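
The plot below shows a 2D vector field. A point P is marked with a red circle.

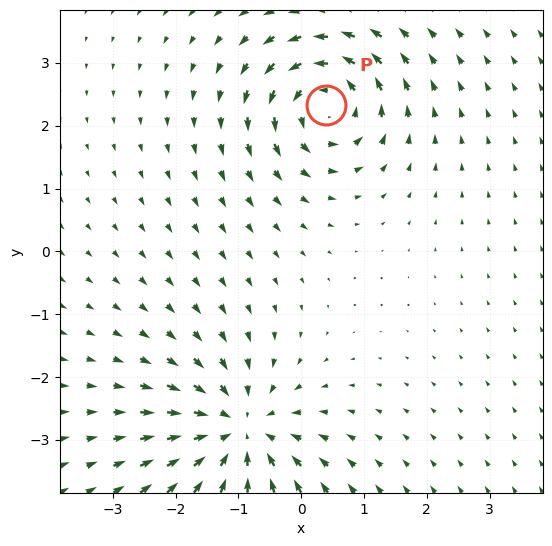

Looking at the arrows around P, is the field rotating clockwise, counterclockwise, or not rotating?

counterclockwise

Near P at (0.4, 2.3) the arrows circulate counterclockwise. The curl (z-component) there is about +5; positive curl means counterclockwise rotation.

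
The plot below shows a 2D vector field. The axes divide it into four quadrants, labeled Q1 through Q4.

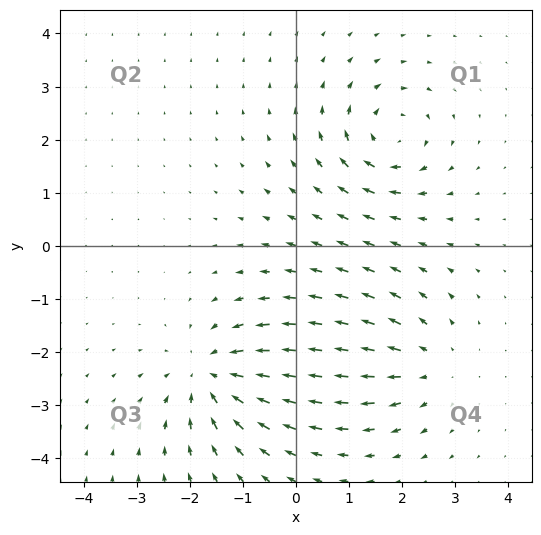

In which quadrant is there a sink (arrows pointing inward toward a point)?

Q3

The sink sits at approximately (-1.6, -2.5), which lies in quadrant Q3. The divergence there is about -5, negative as expected for a sink.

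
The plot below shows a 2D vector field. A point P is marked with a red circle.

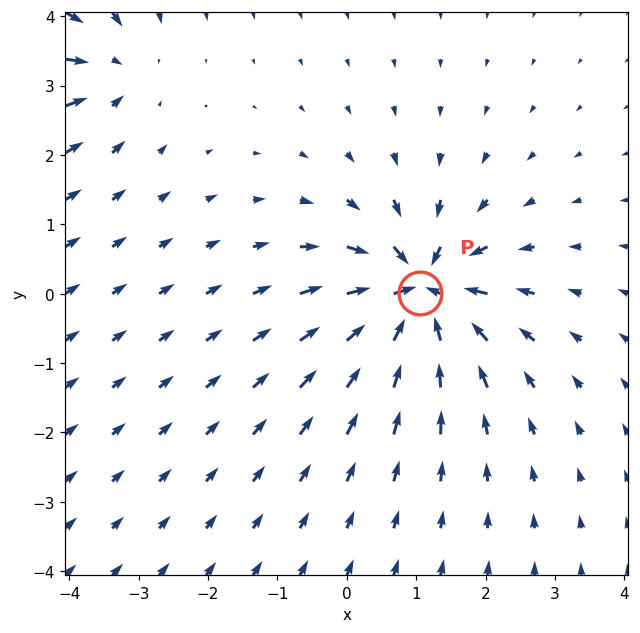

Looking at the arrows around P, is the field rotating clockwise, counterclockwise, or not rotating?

not rotating

Near P at (1.1, 0.0) the arrows show no circulation. The curl there is ≈0.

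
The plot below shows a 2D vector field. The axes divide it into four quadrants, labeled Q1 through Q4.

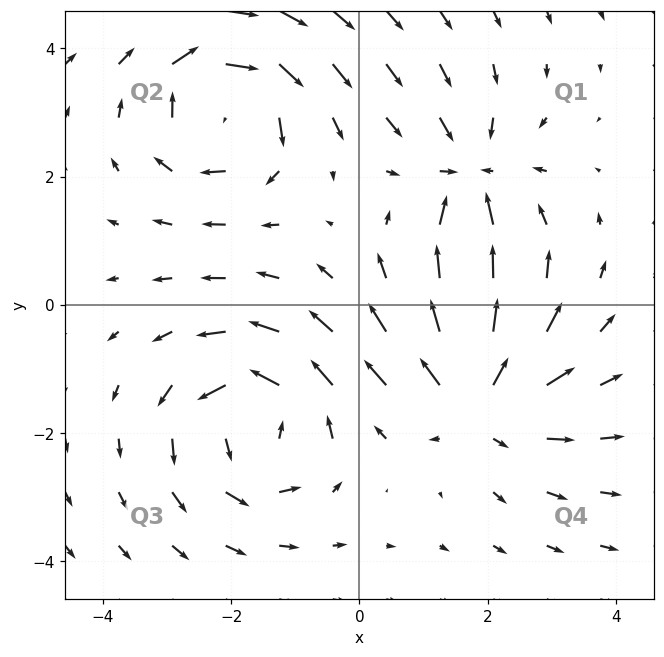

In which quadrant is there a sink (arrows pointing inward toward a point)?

The sink sits at approximately (1.7, 2.0), which lies in quadrant Q1. The divergence there is about -5, negative as expected for a sink.

Q1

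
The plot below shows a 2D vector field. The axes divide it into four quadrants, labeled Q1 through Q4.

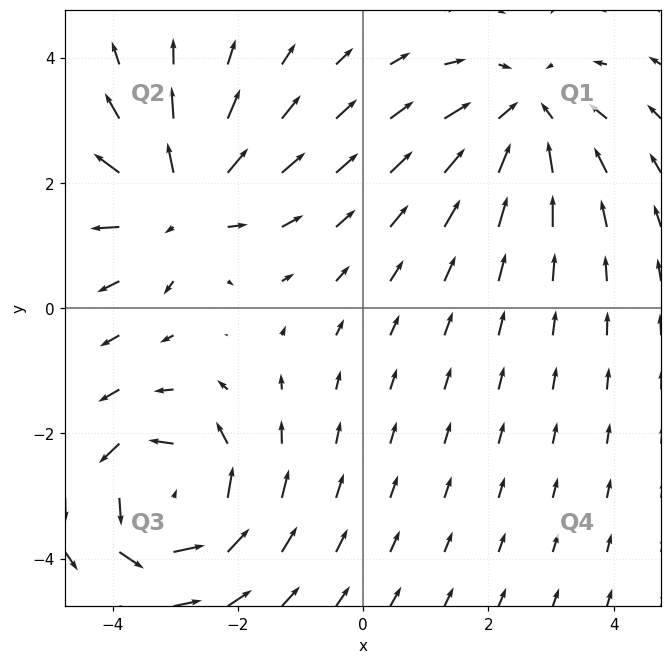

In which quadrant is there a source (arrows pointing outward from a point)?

Q2

The source sits at approximately (-2.9, 1.7), which lies in quadrant Q2. The divergence there is about +4, positive as expected for a source.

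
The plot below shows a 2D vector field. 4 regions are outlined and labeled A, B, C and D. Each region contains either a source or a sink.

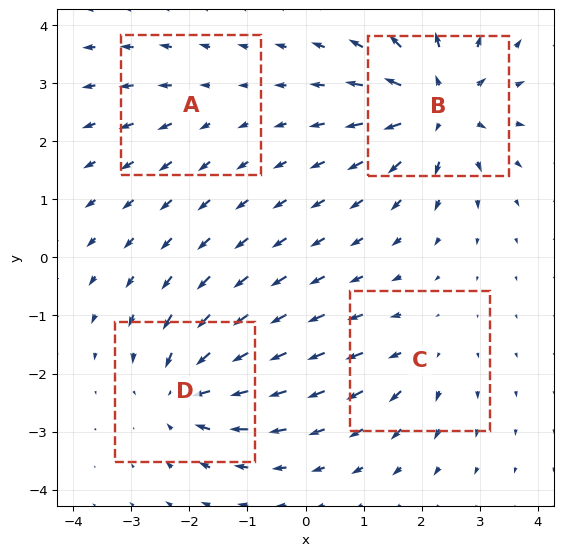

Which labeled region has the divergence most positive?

Divergence at each region's feature centre — A: about +2, B: about +7, C: about +3, D: about -6. Region B is most positive.

B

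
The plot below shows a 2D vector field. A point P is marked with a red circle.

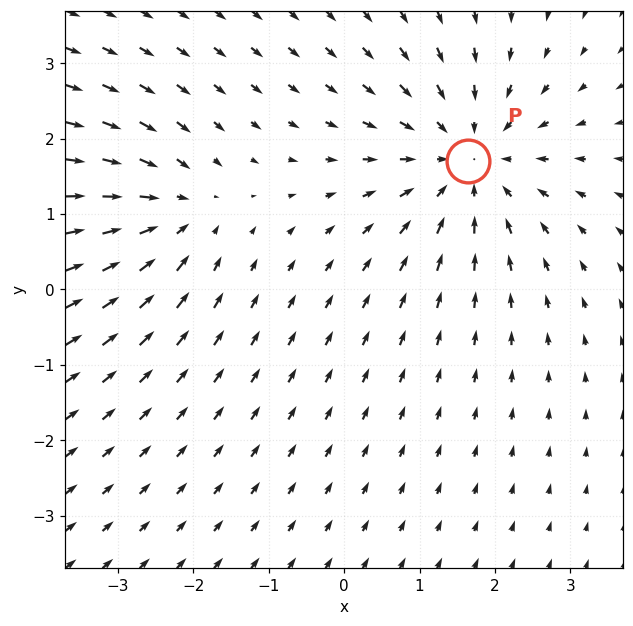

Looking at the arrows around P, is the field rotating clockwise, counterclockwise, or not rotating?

not rotating

Near P at (1.6, 1.7) the arrows show no circulation. The curl there is ≈0.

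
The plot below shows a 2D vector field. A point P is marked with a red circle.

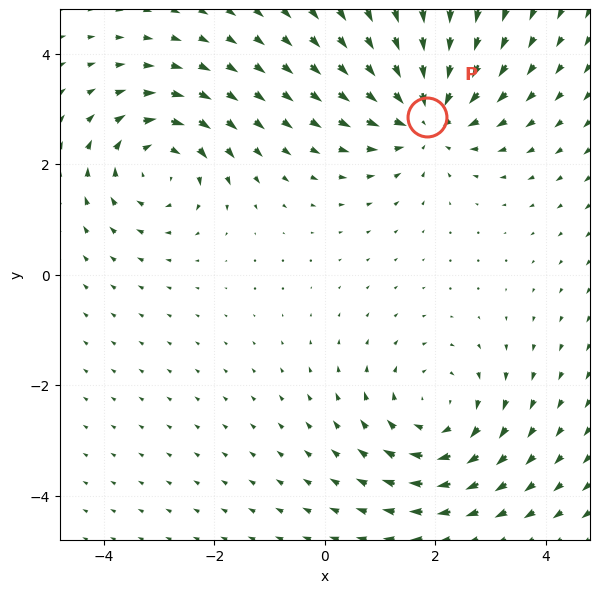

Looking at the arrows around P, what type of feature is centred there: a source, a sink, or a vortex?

At P (1.8, 2.9) the arrows converge inward. Divergence about -5, curl ≈0 — negative divergence with near-zero curl is a sink.

sink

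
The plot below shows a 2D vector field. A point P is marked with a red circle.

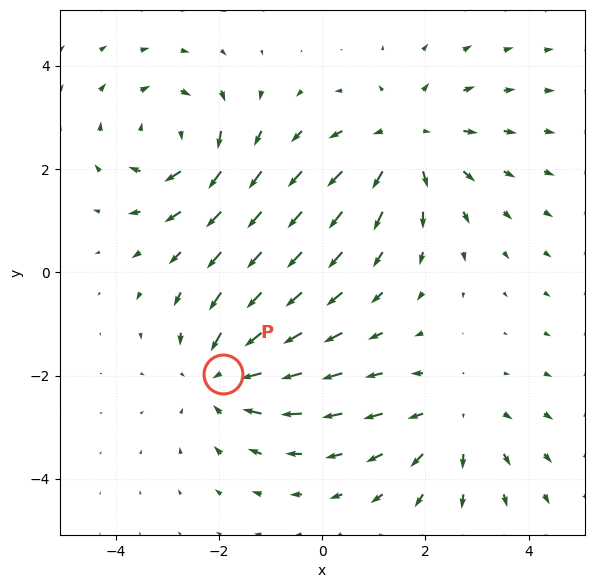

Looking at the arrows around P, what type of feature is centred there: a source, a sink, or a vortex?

sink

At P (-1.9, -2.0) the arrows converge inward. Divergence about -4, curl ≈0 — negative divergence with near-zero curl is a sink.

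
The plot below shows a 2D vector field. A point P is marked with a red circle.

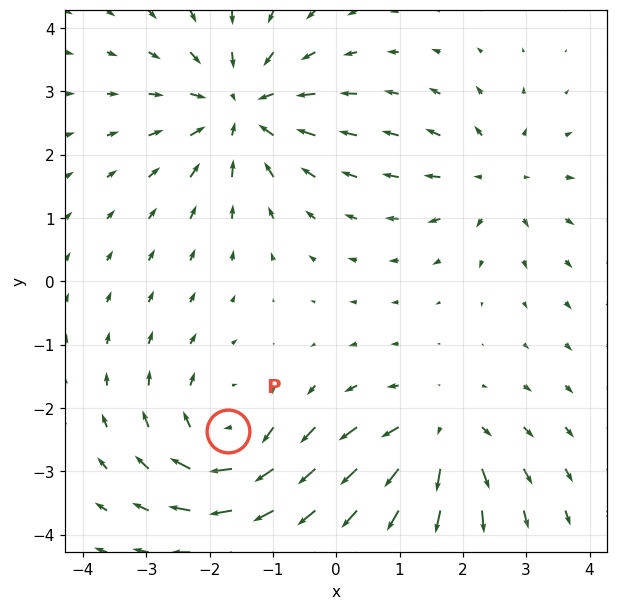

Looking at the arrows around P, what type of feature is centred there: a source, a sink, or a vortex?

At P (-1.7, -2.4) the arrows circulate clockwise. Divergence ≈0, curl about -5 — near-zero divergence with nonzero curl is a vortex.

vortex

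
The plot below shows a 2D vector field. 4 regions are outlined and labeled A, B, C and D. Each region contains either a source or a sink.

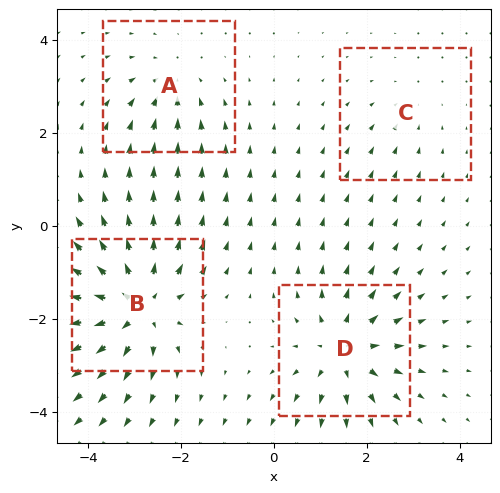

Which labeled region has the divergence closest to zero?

Divergence at each region's feature centre — A: about -4, B: about +8, C: about -2, D: about +6. Region C is closest to zero.

C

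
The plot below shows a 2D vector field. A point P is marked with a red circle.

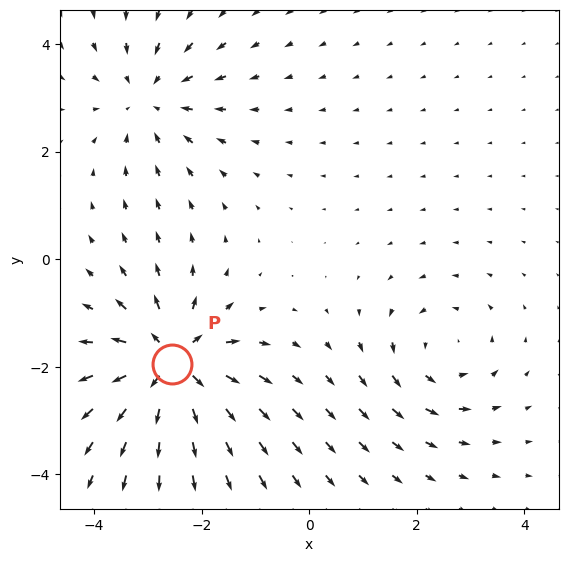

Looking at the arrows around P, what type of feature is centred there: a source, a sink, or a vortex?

At P (-2.5, -1.9) the arrows spread outward. Divergence about +5, curl ≈0 — positive divergence with near-zero curl is a source.

source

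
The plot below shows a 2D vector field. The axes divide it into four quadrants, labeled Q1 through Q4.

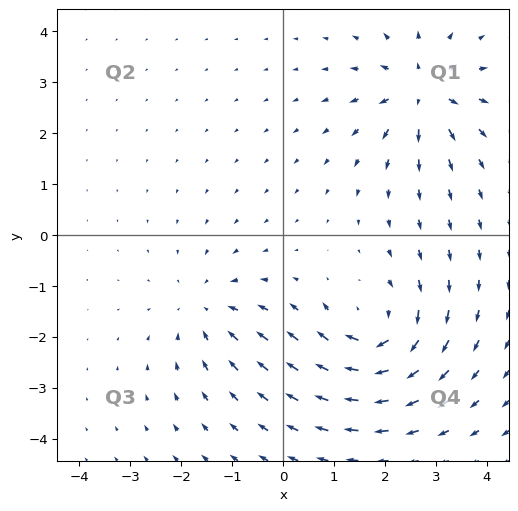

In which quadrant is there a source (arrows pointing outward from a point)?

The source sits at approximately (2.7, 2.8), which lies in quadrant Q1. The divergence there is about +6, positive as expected for a source.

Q1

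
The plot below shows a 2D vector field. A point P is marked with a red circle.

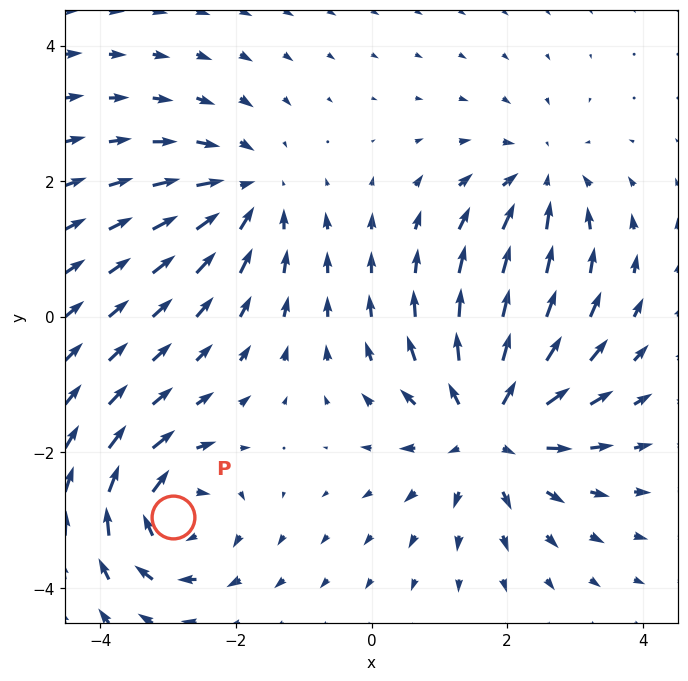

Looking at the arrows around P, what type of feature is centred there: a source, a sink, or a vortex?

vortex

At P (-2.9, -3.0) the arrows circulate clockwise. Divergence ≈0, curl about -5 — near-zero divergence with nonzero curl is a vortex.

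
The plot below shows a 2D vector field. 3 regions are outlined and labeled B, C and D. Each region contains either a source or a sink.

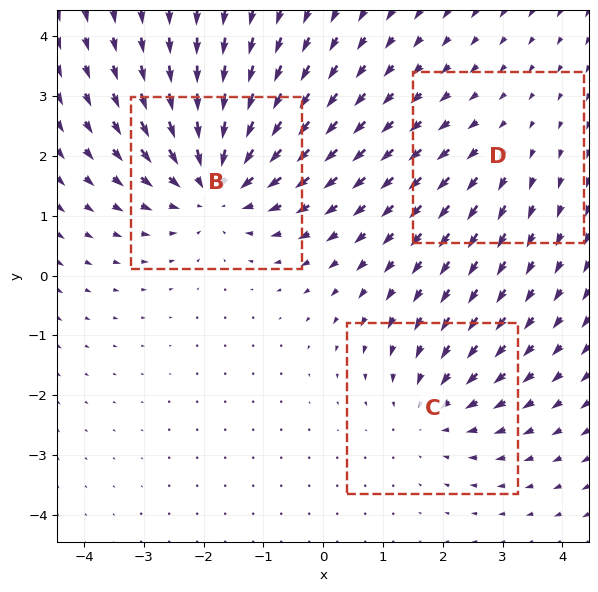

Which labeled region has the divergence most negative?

B

Divergence at each region's feature centre — B: about -4, C: about -3, D: about +2. Region B is most negative.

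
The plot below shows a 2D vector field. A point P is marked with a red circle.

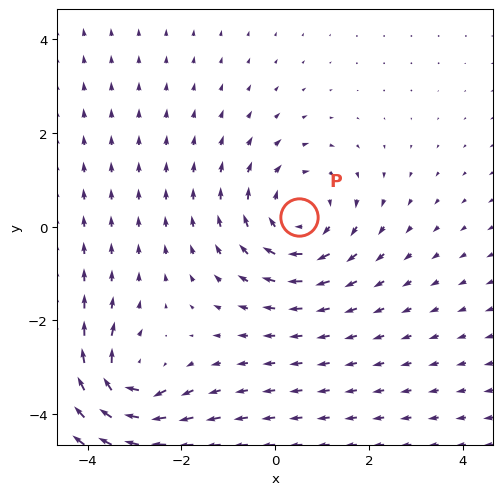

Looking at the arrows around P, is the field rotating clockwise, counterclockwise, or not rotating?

clockwise

Near P at (0.5, 0.2) the arrows circulate clockwise. The curl (z-component) there is about -3; negative curl means clockwise rotation.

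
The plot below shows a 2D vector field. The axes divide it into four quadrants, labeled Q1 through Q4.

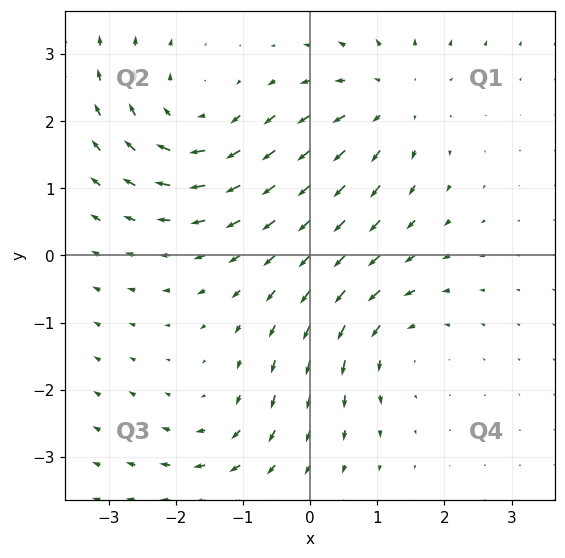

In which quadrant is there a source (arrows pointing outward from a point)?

Q1

The source sits at approximately (1.2, 2.3), which lies in quadrant Q1. The divergence there is about +4, positive as expected for a source.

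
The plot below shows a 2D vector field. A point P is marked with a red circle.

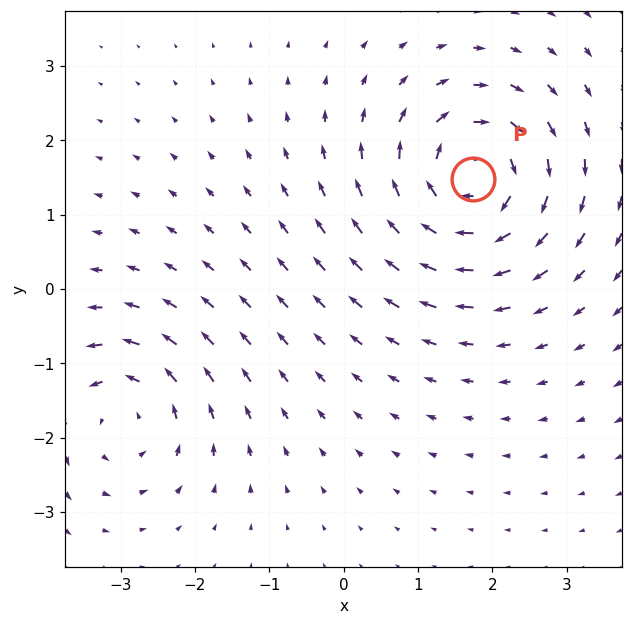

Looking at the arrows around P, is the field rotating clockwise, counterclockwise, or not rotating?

Near P at (1.7, 1.5) the arrows circulate clockwise. The curl (z-component) there is about -6; negative curl means clockwise rotation.

clockwise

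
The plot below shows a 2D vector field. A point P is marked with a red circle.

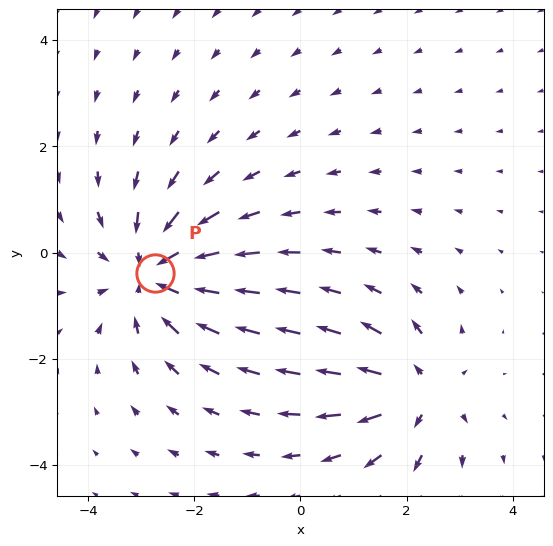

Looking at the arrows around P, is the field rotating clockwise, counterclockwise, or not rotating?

not rotating

Near P at (-2.7, -0.4) the arrows show no circulation. The curl there is ≈0.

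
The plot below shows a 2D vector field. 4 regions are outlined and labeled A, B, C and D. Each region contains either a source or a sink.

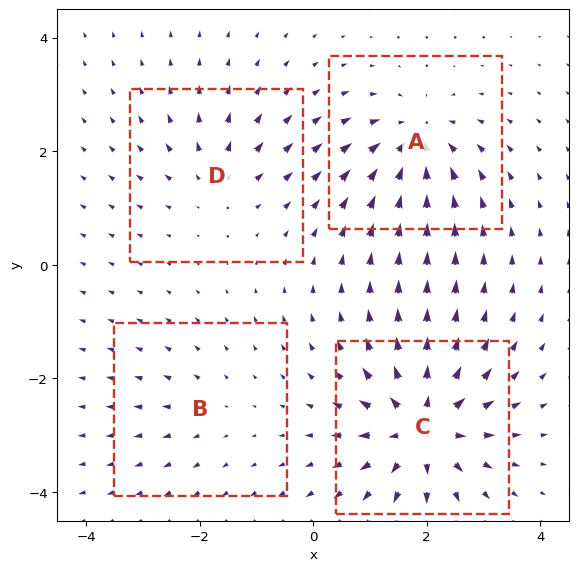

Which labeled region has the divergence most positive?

C

Divergence at each region's feature centre — A: about -6, B: about +2, C: about +8, D: about +4. Region C is most positive.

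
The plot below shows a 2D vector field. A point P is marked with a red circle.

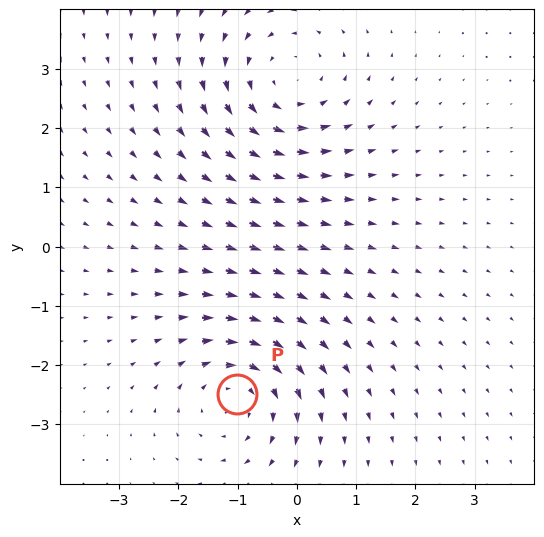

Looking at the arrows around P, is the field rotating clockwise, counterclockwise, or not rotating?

Near P at (-1.0, -2.5) the arrows circulate clockwise. The curl (z-component) there is about -4; negative curl means clockwise rotation.

clockwise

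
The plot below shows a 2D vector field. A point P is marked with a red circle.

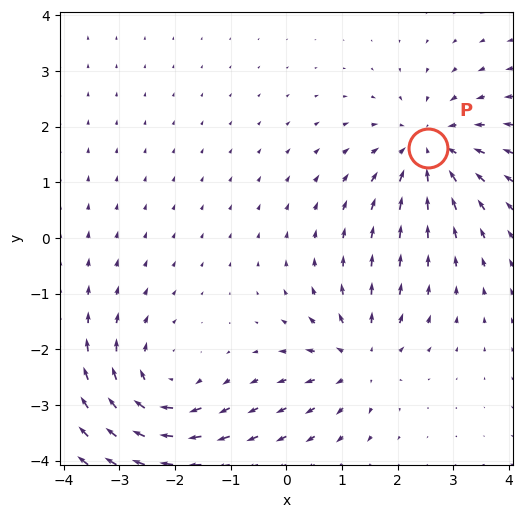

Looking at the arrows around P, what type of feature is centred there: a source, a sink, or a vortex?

At P (2.5, 1.6) the arrows converge inward. Divergence about -4, curl ≈0 — negative divergence with near-zero curl is a sink.

sink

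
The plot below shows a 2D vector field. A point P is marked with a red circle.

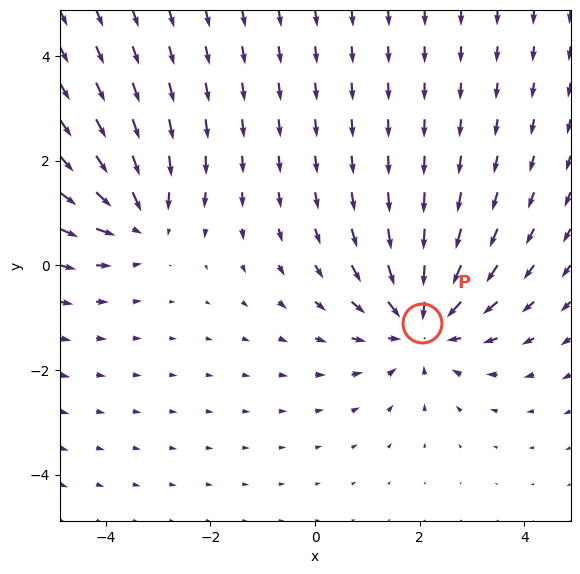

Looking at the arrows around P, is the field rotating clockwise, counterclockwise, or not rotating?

not rotating

Near P at (2.0, -1.1) the arrows show no circulation. The curl there is ≈0.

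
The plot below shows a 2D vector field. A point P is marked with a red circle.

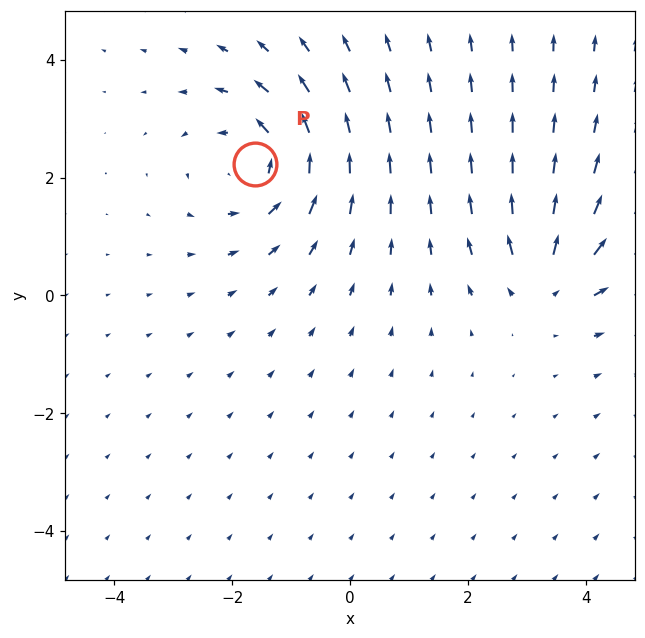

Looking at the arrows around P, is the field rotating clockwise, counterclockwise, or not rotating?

counterclockwise

Near P at (-1.6, 2.2) the arrows circulate counterclockwise. The curl (z-component) there is about +5; positive curl means counterclockwise rotation.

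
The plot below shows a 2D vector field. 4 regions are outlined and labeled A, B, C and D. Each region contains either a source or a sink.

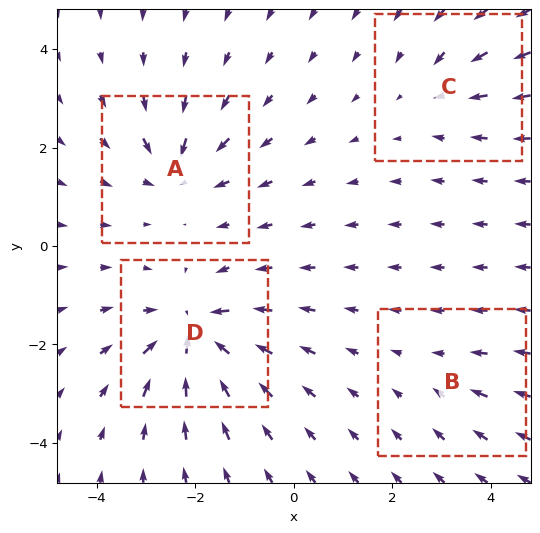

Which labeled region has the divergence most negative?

D

Divergence at each region's feature centre — A: about -5, B: about -2, C: about -3, D: about -7. Region D is most negative.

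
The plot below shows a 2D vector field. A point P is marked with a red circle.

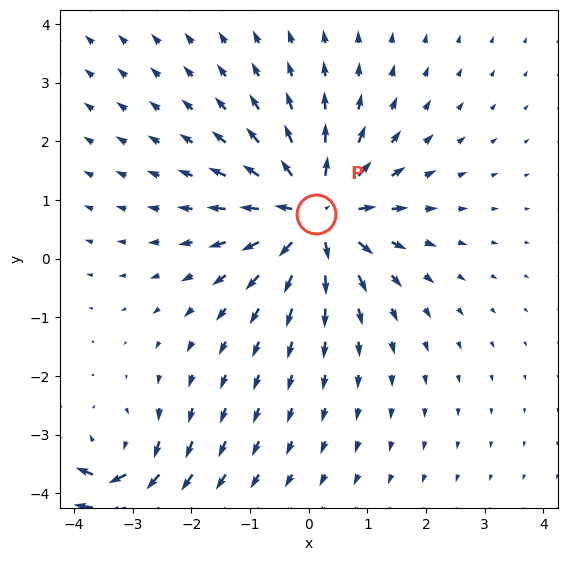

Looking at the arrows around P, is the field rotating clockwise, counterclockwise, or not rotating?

not rotating

Near P at (0.1, 0.8) the arrows show no circulation. The curl there is ≈0.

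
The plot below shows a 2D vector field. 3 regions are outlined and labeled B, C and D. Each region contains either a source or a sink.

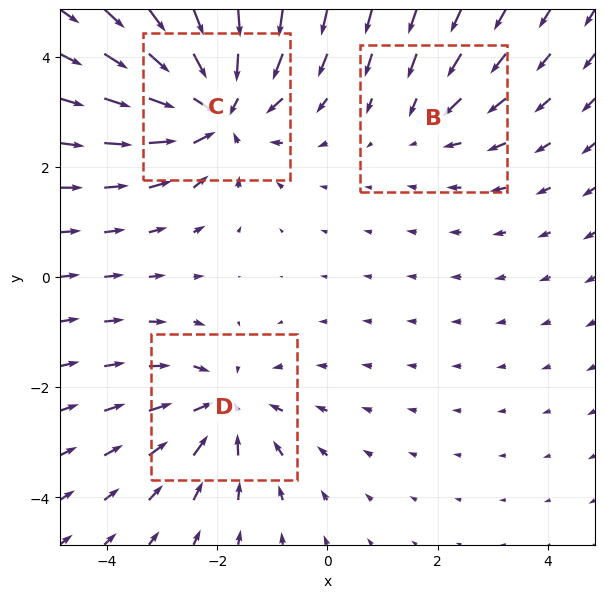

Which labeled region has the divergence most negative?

Divergence at each region's feature centre — B: about -2, C: about -5, D: about -3. Region C is most negative.

C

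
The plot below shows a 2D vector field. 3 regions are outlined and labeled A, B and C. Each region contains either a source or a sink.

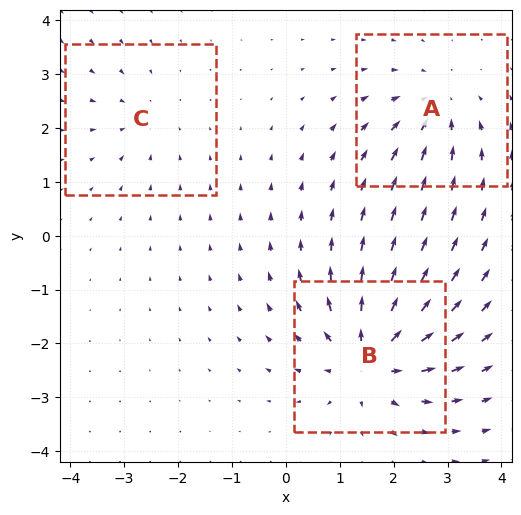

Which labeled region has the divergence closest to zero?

Divergence at each region's feature centre — A: about -3, B: about +5, C: about -2. Region C is closest to zero.

C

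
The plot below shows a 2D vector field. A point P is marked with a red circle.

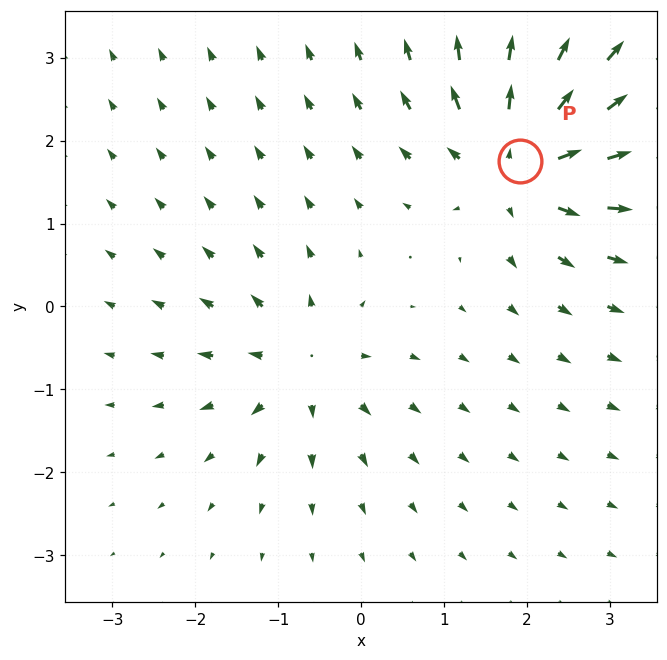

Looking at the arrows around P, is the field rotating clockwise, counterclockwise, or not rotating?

not rotating

Near P at (1.9, 1.8) the arrows show no circulation. The curl there is ≈0.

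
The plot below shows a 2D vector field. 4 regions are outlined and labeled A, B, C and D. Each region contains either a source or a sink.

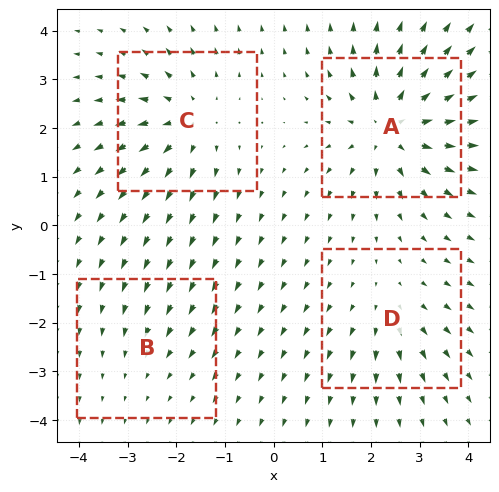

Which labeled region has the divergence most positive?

A

Divergence at each region's feature centre — A: about +7, B: about -2, C: about +5, D: about +3. Region A is most positive.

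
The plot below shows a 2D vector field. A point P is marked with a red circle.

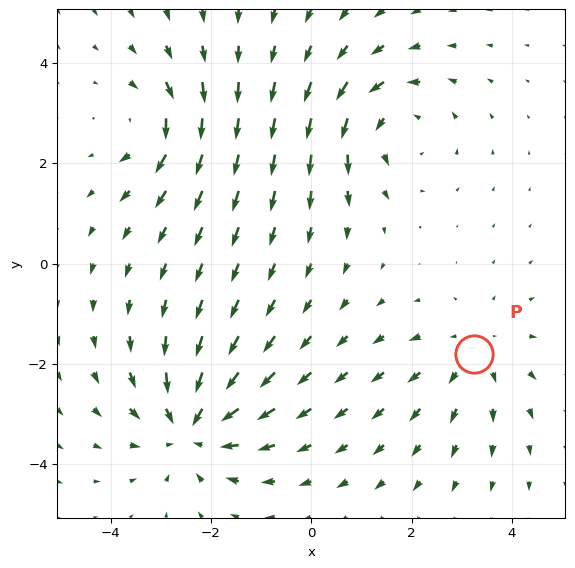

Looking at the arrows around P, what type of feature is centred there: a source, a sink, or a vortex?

At P (3.2, -1.8) the arrows spread outward. Divergence about +3, curl ≈0 — positive divergence with near-zero curl is a source.

source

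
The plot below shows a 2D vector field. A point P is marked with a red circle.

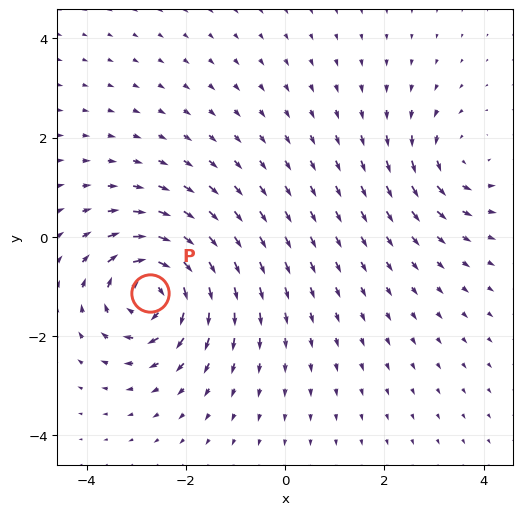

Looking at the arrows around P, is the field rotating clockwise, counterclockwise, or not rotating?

Near P at (-2.7, -1.1) the arrows circulate clockwise. The curl (z-component) there is about -6; negative curl means clockwise rotation.

clockwise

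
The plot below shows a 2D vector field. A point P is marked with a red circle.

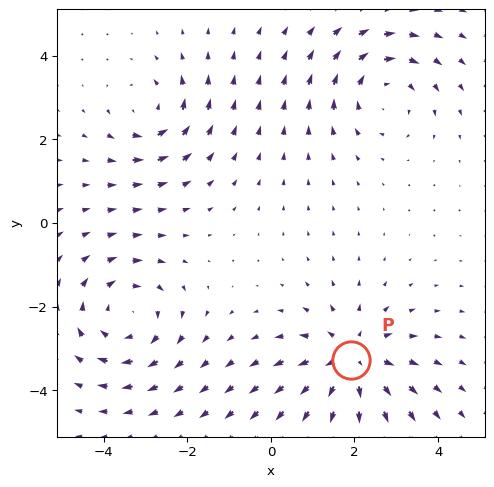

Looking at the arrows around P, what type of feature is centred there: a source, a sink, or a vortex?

source

At P (1.9, -3.3) the arrows spread outward. Divergence about +5, curl ≈0 — positive divergence with near-zero curl is a source.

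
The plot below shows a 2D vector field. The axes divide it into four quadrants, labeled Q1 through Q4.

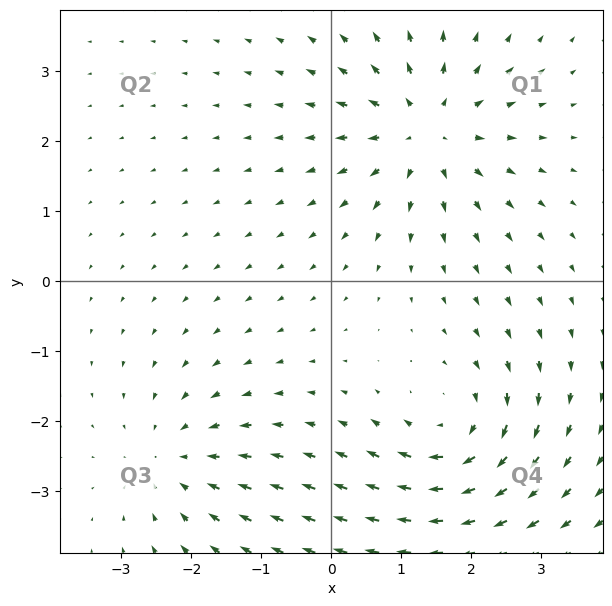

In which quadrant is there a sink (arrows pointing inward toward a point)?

The sink sits at approximately (-2.3, -2.6), which lies in quadrant Q3. The divergence there is about -3, negative as expected for a sink.

Q3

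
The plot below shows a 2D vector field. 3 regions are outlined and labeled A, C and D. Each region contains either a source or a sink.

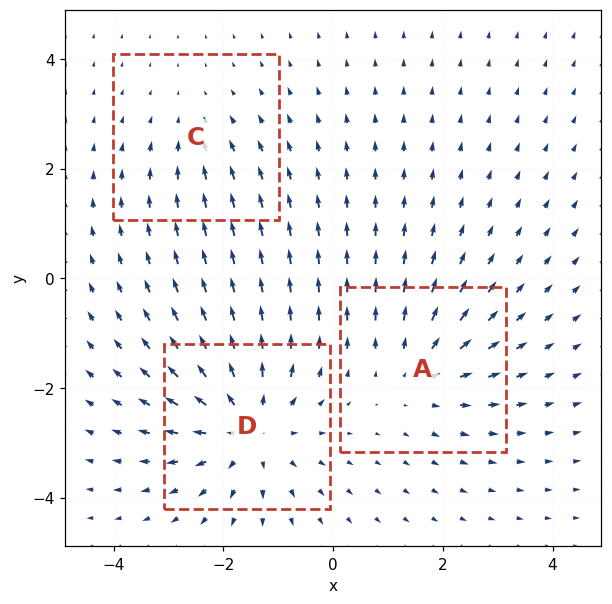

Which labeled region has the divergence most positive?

Divergence at each region's feature centre — A: about +3, C: about -2, D: about +4. Region D is most positive.

D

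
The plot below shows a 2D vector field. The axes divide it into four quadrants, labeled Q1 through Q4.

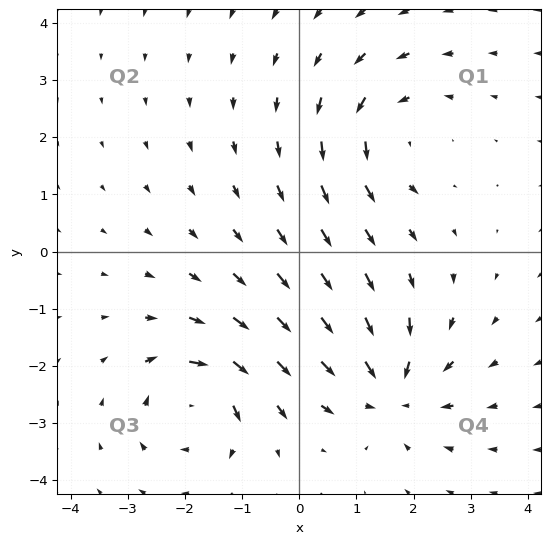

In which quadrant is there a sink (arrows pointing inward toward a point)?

The sink sits at approximately (1.6, -2.4), which lies in quadrant Q4. The divergence there is about -4, negative as expected for a sink.

Q4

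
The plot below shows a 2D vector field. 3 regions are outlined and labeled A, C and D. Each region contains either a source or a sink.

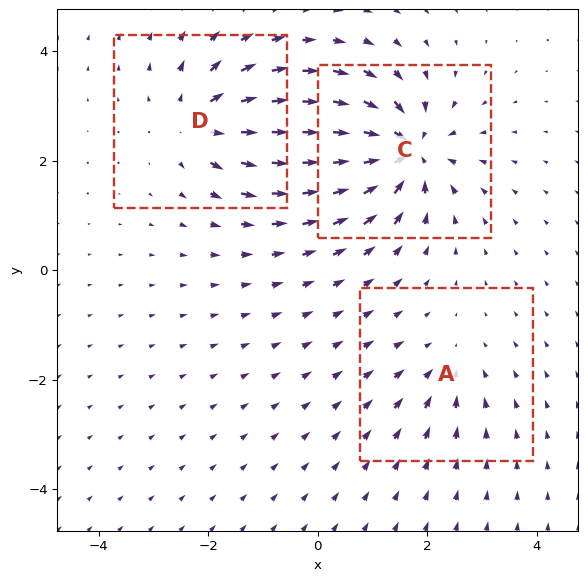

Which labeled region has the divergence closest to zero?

Divergence at each region's feature centre — A: about -2, C: about -6, D: about +4. Region A is closest to zero.

A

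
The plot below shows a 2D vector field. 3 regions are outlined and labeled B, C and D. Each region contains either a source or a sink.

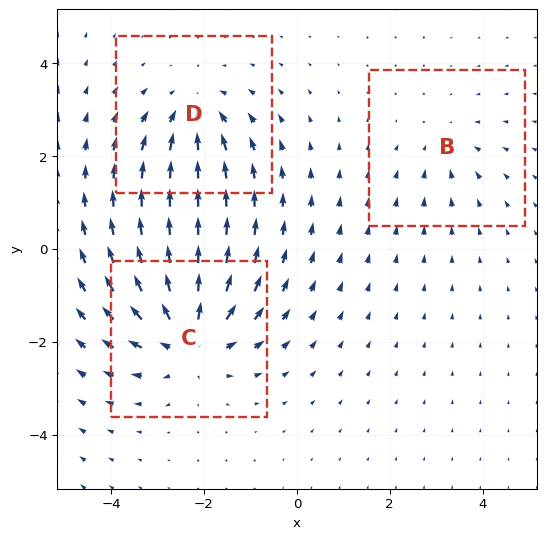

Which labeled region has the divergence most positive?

C

Divergence at each region's feature centre — B: about -2, C: about +5, D: about -3. Region C is most positive.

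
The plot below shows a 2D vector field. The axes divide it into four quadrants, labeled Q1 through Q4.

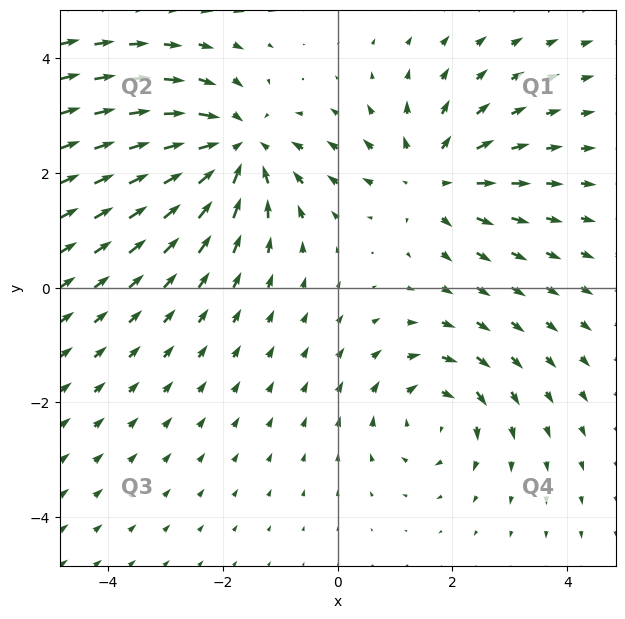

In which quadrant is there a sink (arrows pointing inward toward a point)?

The sink sits at approximately (-1.8, 2.4), which lies in quadrant Q2. The divergence there is about -4, negative as expected for a sink.

Q2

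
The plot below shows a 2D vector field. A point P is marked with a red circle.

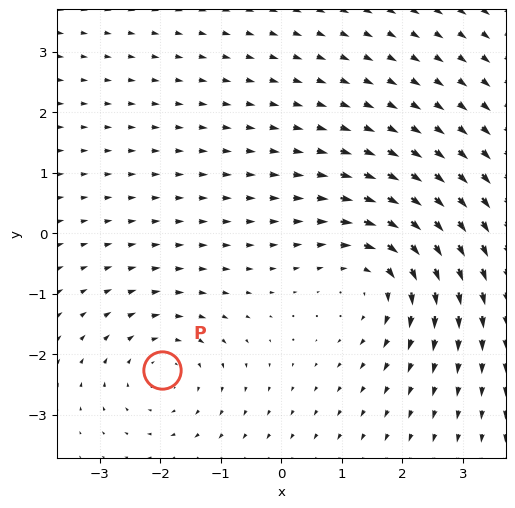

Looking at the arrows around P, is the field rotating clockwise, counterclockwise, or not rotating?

Near P at (-2.0, -2.3) the arrows circulate clockwise. The curl (z-component) there is about -3; negative curl means clockwise rotation.

clockwise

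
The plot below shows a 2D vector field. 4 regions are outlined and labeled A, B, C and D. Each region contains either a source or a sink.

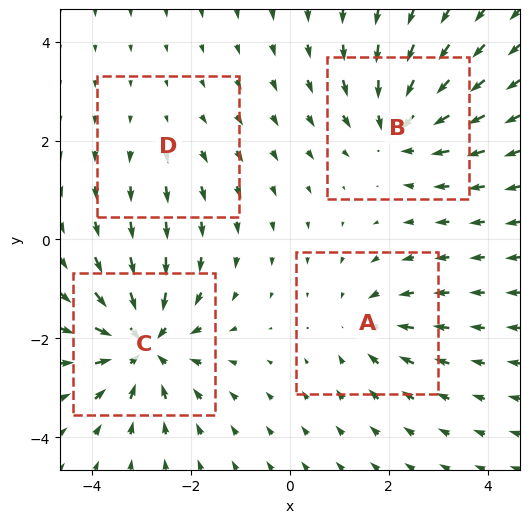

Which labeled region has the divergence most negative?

Divergence at each region's feature centre — A: about -4, B: about -5, C: about -7, D: about +2. Region C is most negative.

C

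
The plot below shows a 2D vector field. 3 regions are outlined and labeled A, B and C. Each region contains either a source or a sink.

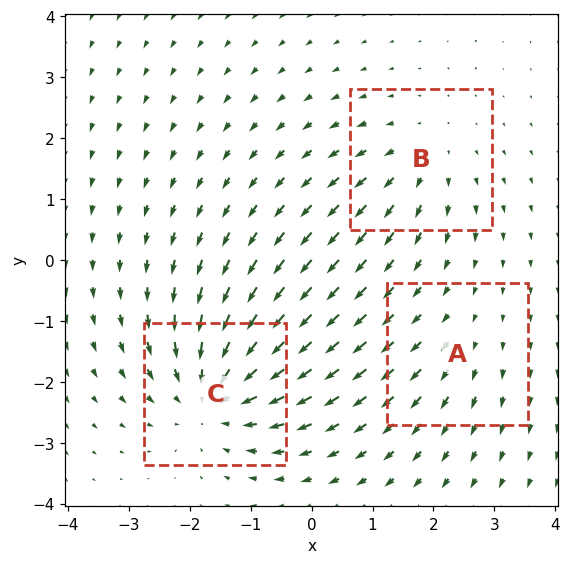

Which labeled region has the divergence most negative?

Divergence at each region's feature centre — A: about +2, B: about +3, C: about -5. Region C is most negative.

C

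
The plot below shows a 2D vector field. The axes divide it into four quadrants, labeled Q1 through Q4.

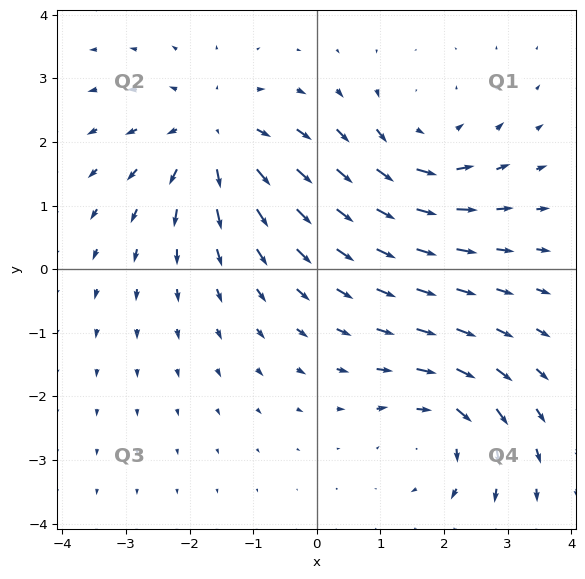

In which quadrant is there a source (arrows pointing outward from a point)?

Q2

The source sits at approximately (-1.6, 2.1), which lies in quadrant Q2. The divergence there is about +4, positive as expected for a source.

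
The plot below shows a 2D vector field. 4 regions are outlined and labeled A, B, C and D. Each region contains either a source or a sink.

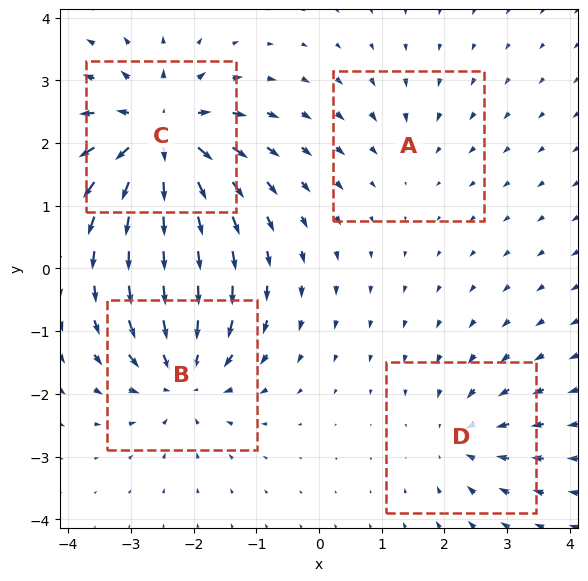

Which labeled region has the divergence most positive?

Divergence at each region's feature centre — A: about -2, B: about -6, C: about +8, D: about -4. Region C is most positive.

C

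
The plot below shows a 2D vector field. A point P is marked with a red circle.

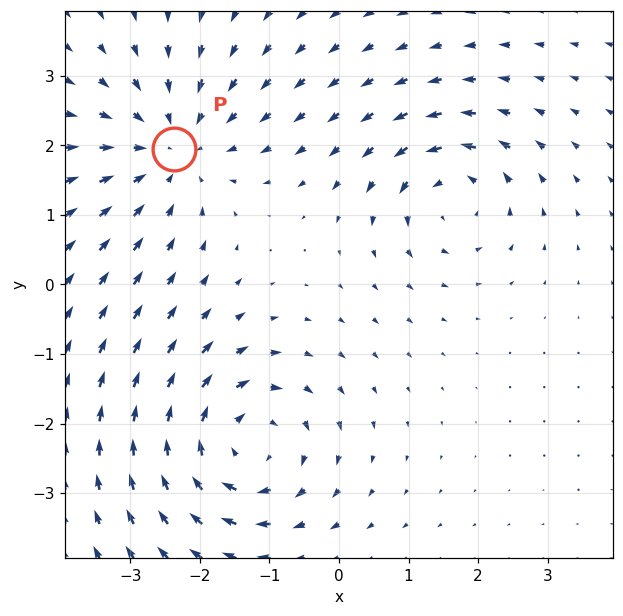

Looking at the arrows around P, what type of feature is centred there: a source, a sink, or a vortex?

At P (-2.4, 2.0) the arrows converge inward. Divergence about -4, curl ≈0 — negative divergence with near-zero curl is a sink.

sink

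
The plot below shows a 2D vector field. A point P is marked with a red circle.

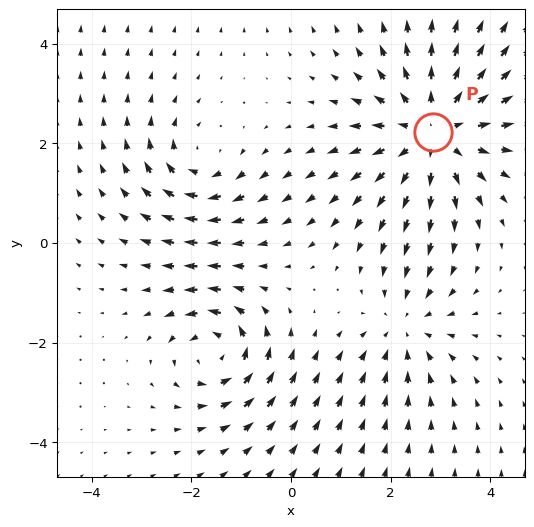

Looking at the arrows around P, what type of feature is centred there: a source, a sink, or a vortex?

source

At P (2.9, 2.2) the arrows spread outward. Divergence about +4, curl ≈0 — positive divergence with near-zero curl is a source.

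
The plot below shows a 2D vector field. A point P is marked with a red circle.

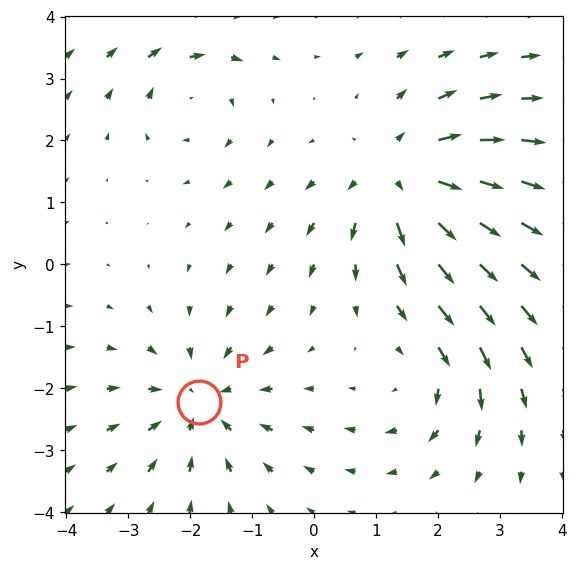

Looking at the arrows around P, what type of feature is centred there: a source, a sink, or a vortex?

At P (-1.8, -2.2) the arrows converge inward. Divergence about -4, curl ≈0 — negative divergence with near-zero curl is a sink.

sink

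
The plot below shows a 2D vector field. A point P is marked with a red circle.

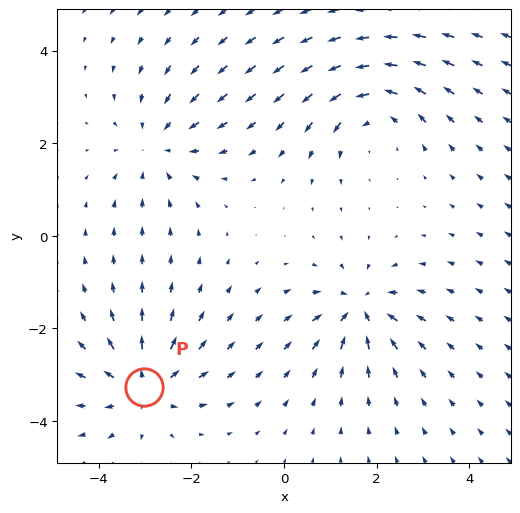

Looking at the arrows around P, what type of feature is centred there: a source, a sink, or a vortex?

At P (-3.0, -3.3) the arrows spread outward. Divergence about +4, curl ≈0 — positive divergence with near-zero curl is a source.

source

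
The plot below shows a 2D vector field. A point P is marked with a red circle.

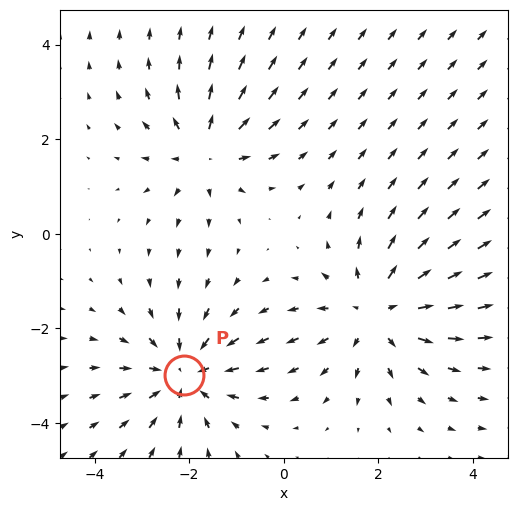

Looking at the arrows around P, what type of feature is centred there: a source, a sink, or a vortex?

sink

At P (-2.1, -3.0) the arrows converge inward. Divergence about -3, curl ≈0 — negative divergence with near-zero curl is a sink.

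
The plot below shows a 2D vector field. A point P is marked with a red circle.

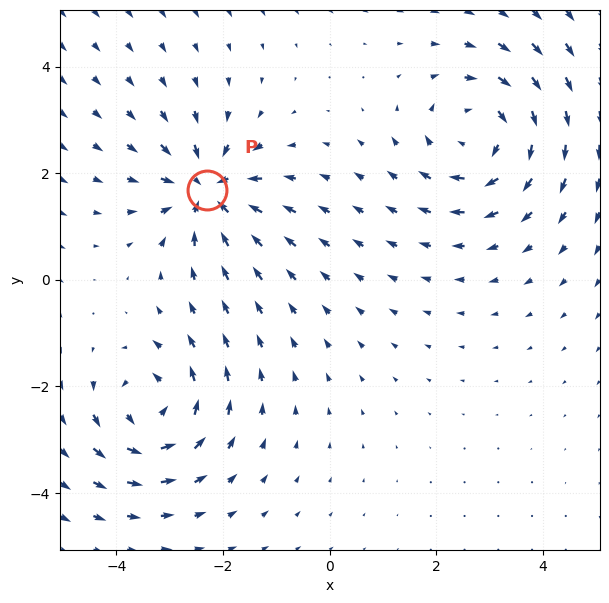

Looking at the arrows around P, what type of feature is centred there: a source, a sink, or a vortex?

sink

At P (-2.3, 1.7) the arrows converge inward. Divergence about -6, curl ≈0 — negative divergence with near-zero curl is a sink.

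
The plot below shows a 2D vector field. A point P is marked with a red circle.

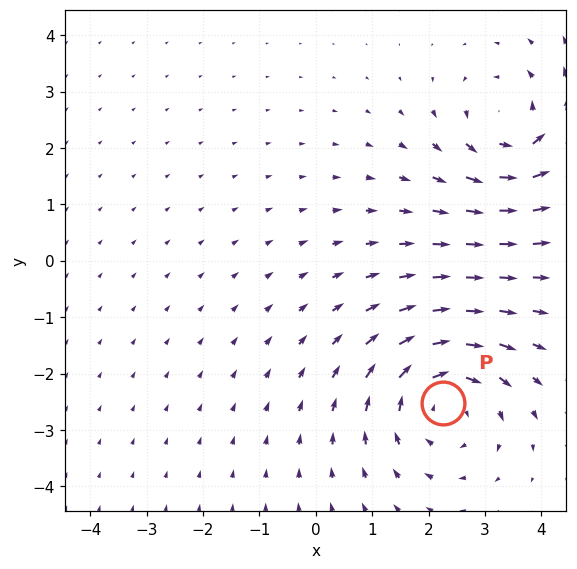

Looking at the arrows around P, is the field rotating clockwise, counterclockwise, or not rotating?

clockwise

Near P at (2.2, -2.5) the arrows circulate clockwise. The curl (z-component) there is about -3; negative curl means clockwise rotation.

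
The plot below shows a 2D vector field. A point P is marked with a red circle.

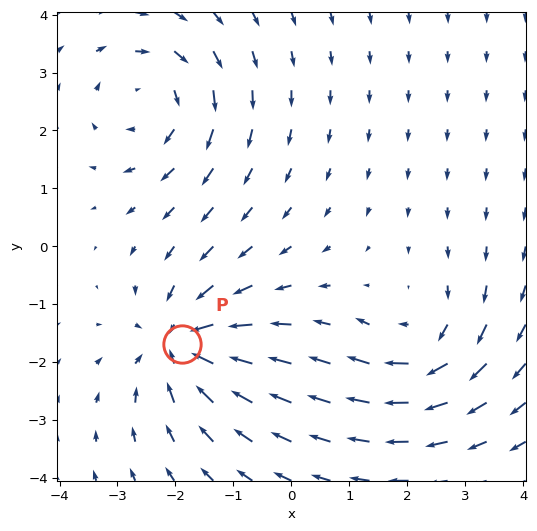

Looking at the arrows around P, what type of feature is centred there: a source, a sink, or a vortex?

sink

At P (-1.9, -1.7) the arrows converge inward. Divergence about -5, curl ≈0 — negative divergence with near-zero curl is a sink.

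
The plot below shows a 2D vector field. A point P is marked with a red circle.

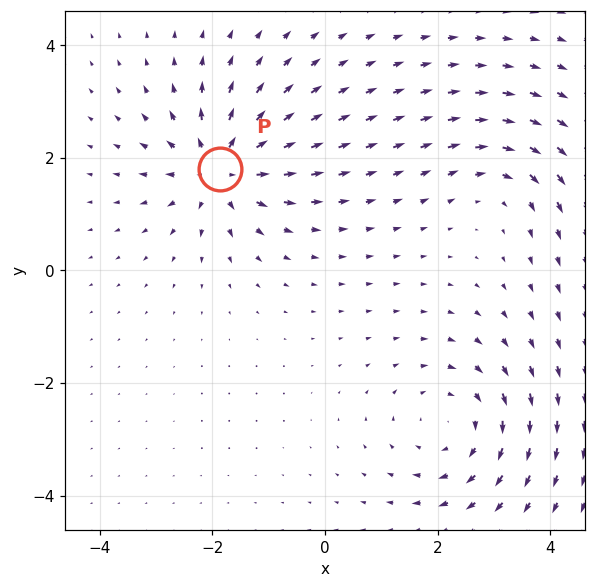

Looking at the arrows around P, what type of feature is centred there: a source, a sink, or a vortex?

At P (-1.9, 1.8) the arrows spread outward. Divergence about +5, curl ≈0 — positive divergence with near-zero curl is a source.

source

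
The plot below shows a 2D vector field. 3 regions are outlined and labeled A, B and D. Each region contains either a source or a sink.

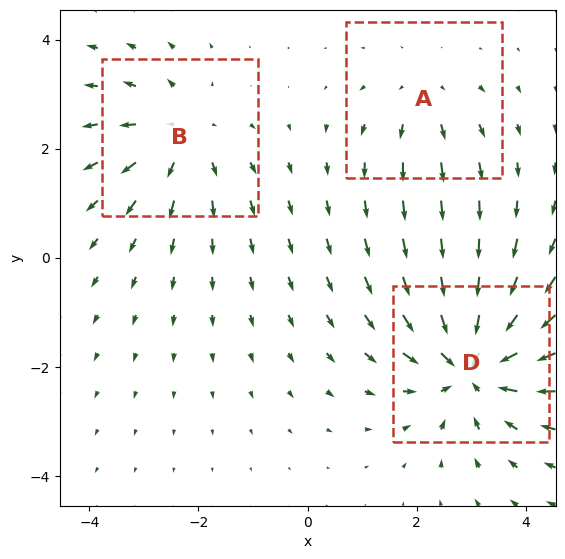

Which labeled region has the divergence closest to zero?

Divergence at each region's feature centre — A: about +2, B: about +3, D: about -5. Region A is closest to zero.

A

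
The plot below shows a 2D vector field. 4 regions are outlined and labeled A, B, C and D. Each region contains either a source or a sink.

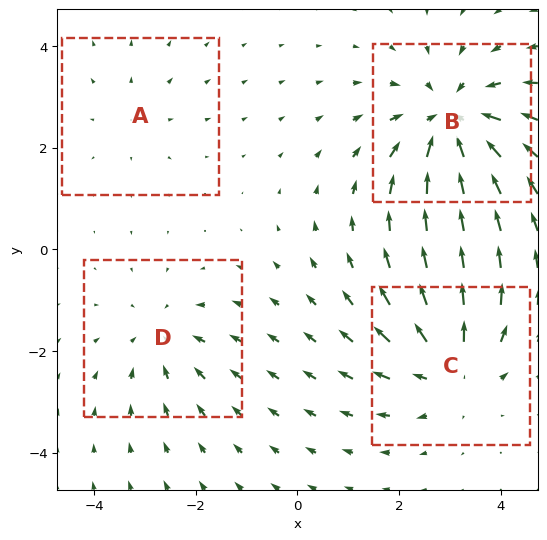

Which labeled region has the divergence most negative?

Divergence at each region's feature centre — A: about +2, B: about -6, C: about +4, D: about -3. Region B is most negative.

B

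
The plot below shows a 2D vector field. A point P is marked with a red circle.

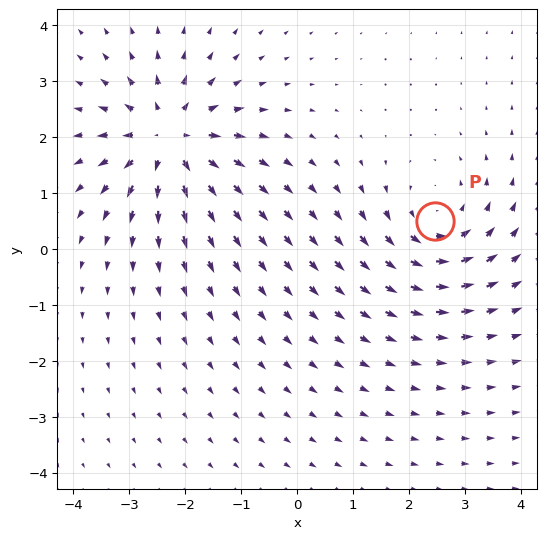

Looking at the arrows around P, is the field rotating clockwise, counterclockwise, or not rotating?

counterclockwise

Near P at (2.5, 0.5) the arrows circulate counterclockwise. The curl (z-component) there is about +4; positive curl means counterclockwise rotation.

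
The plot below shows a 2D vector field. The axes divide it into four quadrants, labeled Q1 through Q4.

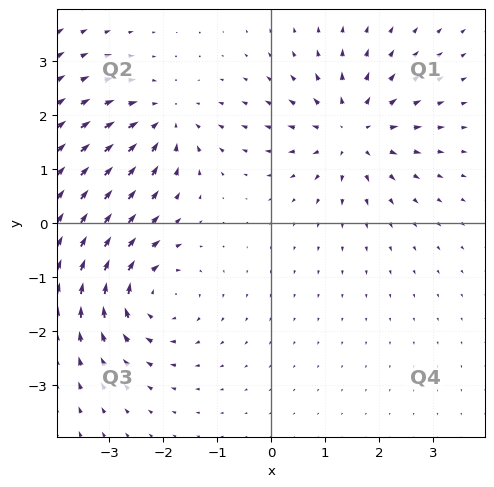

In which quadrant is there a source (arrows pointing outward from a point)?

The source sits at approximately (1.5, 1.7), which lies in quadrant Q1. The divergence there is about +5, positive as expected for a source.

Q1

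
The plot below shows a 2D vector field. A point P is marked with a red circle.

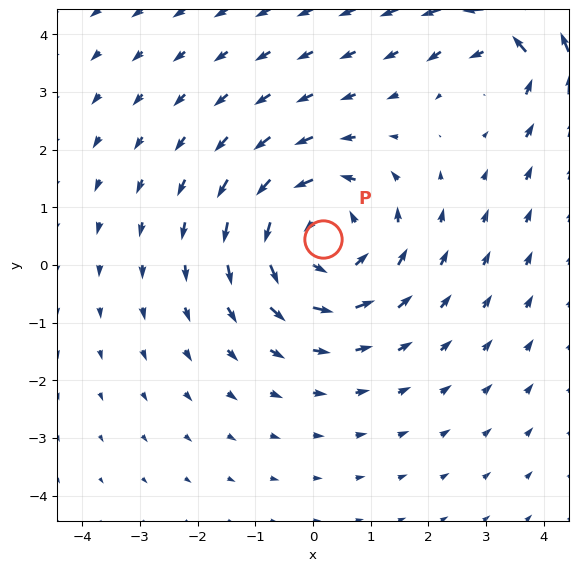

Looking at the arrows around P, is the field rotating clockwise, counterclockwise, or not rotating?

counterclockwise

Near P at (0.2, 0.4) the arrows circulate counterclockwise. The curl (z-component) there is about +3; positive curl means counterclockwise rotation.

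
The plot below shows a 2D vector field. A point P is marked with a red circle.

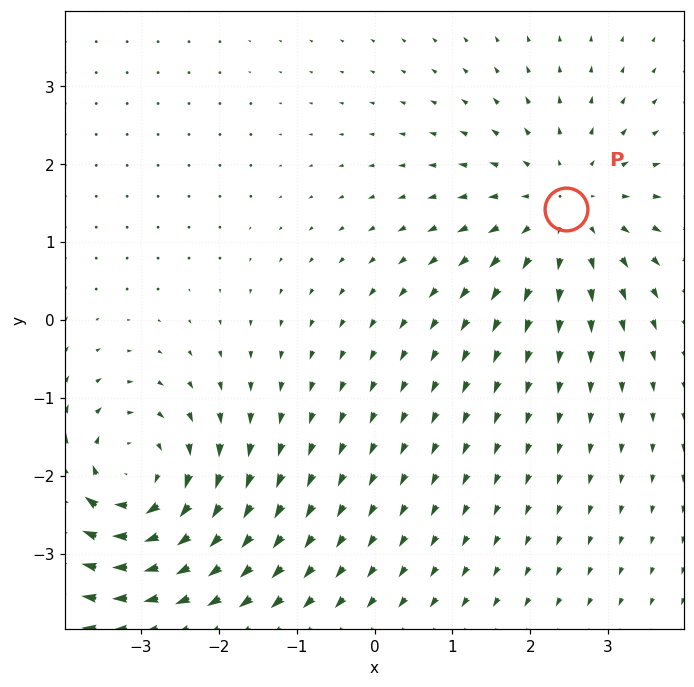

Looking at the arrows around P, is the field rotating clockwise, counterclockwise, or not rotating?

Near P at (2.5, 1.4) the arrows show no circulation. The curl there is ≈0.

not rotating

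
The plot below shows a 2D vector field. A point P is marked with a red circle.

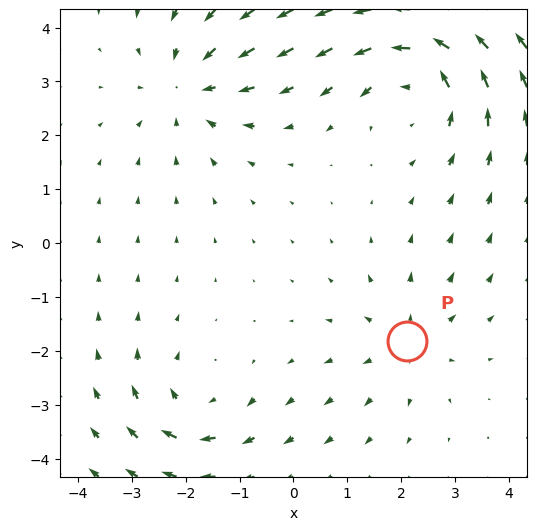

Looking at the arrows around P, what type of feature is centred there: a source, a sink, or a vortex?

At P (2.1, -1.8) the arrows spread outward. Divergence about +3, curl ≈0 — positive divergence with near-zero curl is a source.

source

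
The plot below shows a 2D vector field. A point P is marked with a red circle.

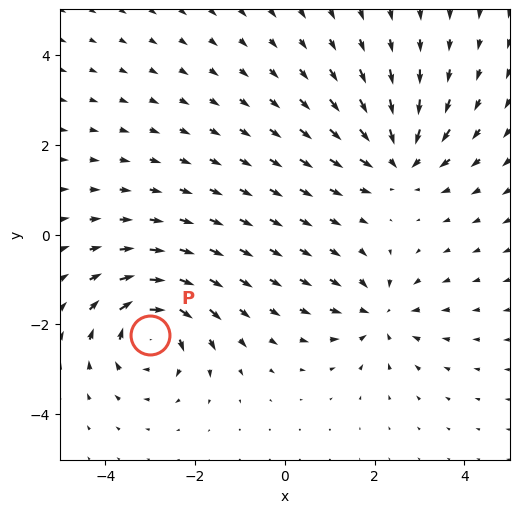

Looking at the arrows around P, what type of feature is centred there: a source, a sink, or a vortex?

At P (-3.0, -2.2) the arrows circulate clockwise. Divergence ≈0, curl about -6 — near-zero divergence with nonzero curl is a vortex.

vortex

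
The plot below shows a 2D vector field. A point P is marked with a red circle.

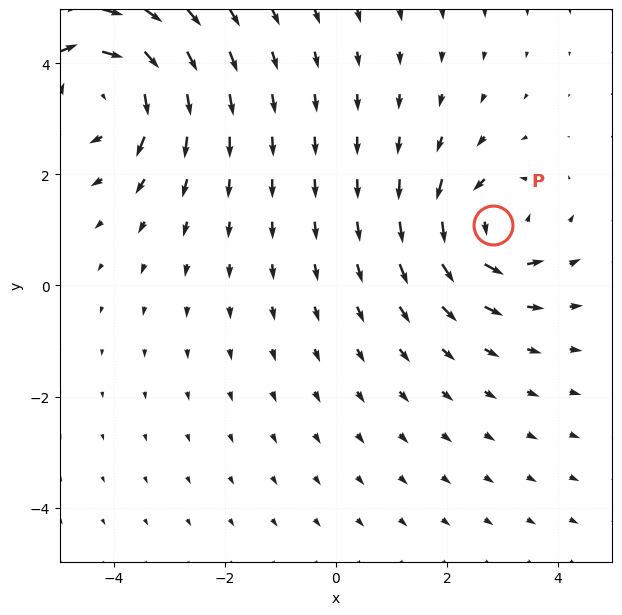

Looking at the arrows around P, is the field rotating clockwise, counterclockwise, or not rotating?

counterclockwise

Near P at (2.8, 1.1) the arrows circulate counterclockwise. The curl (z-component) there is about +4; positive curl means counterclockwise rotation.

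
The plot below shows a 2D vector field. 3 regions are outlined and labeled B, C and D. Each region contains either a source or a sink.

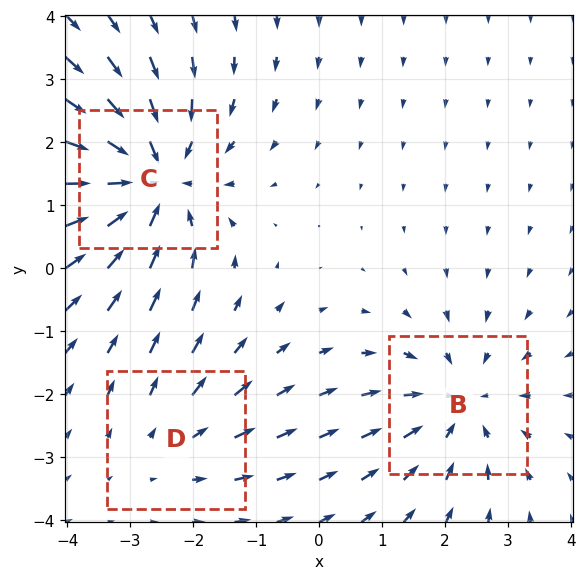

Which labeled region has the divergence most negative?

Divergence at each region's feature centre — B: about -3, C: about -4, D: about +2. Region C is most negative.

C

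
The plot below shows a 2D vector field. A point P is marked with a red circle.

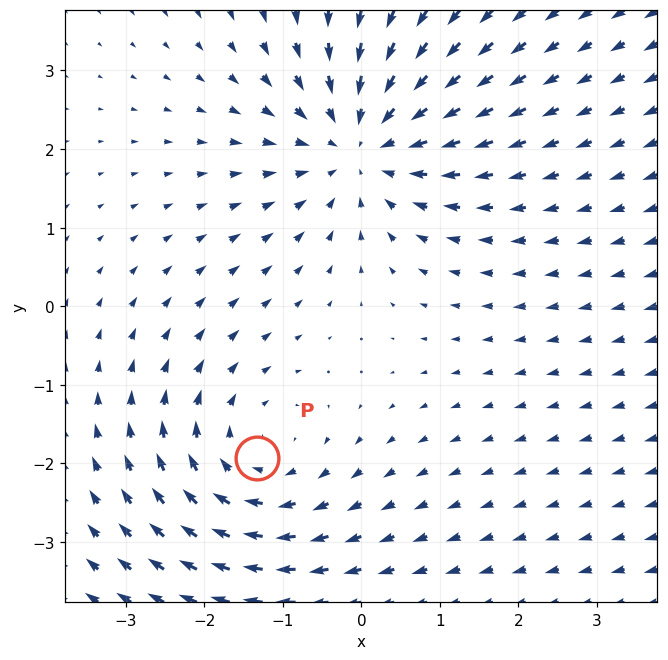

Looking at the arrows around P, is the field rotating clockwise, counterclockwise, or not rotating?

clockwise

Near P at (-1.3, -1.9) the arrows circulate clockwise. The curl (z-component) there is about -3; negative curl means clockwise rotation.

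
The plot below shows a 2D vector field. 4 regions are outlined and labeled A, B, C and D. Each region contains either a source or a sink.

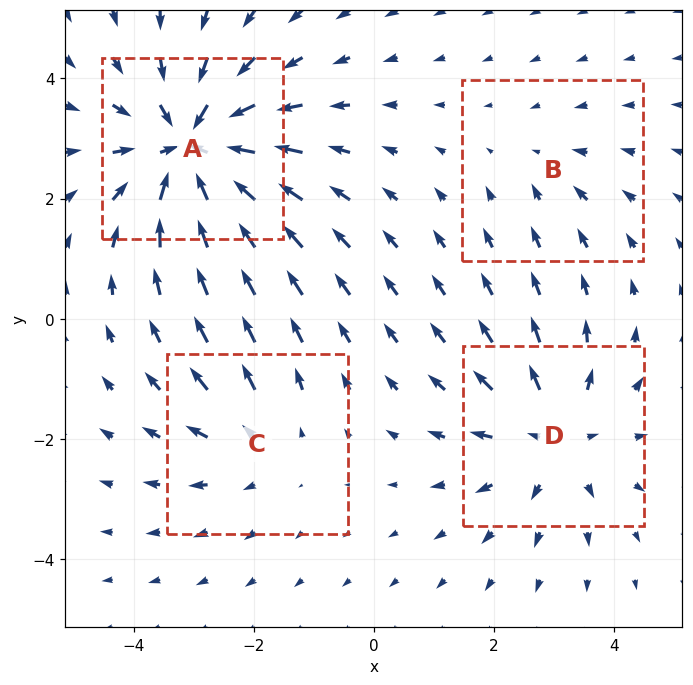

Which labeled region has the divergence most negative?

A

Divergence at each region's feature centre — A: about -6, B: about -2, C: about +3, D: about +4. Region A is most negative.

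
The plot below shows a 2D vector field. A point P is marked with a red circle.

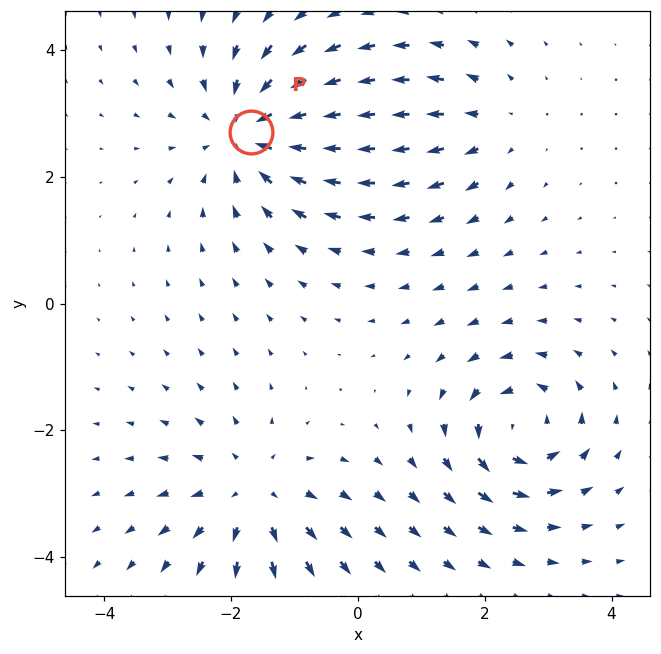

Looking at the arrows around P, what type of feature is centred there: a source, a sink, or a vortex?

At P (-1.7, 2.7) the arrows converge inward. Divergence about -5, curl ≈0 — negative divergence with near-zero curl is a sink.

sink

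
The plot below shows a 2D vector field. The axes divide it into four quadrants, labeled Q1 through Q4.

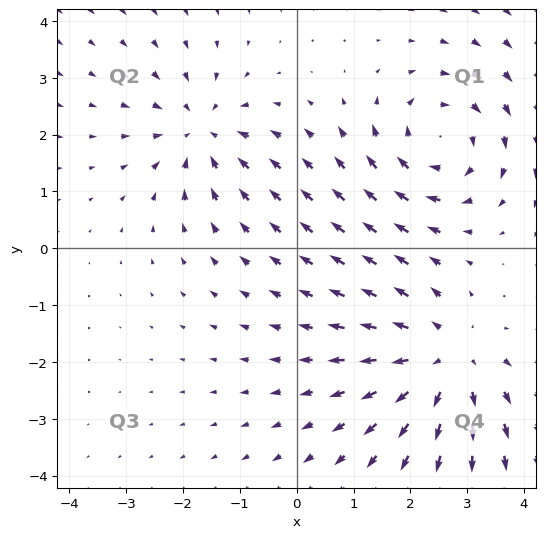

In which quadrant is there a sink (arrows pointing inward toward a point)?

The sink sits at approximately (-1.7, 2.1), which lies in quadrant Q2. The divergence there is about -3, negative as expected for a sink.

Q2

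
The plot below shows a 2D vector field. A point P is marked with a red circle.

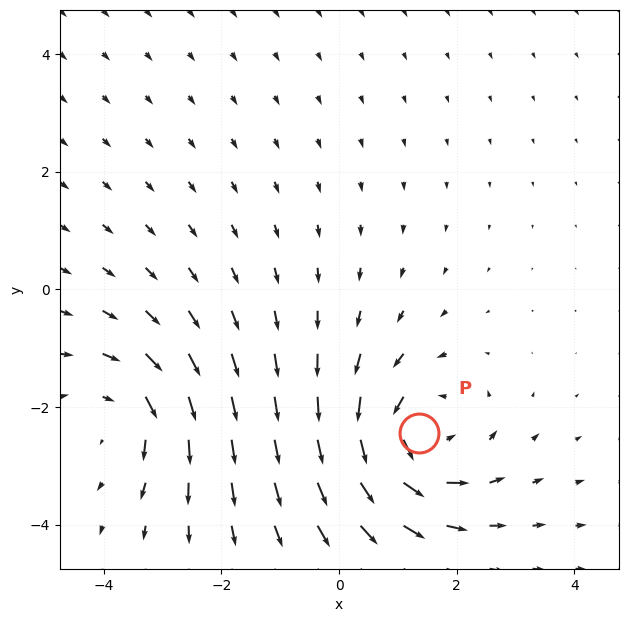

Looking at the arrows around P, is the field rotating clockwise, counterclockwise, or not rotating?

counterclockwise

Near P at (1.4, -2.4) the arrows circulate counterclockwise. The curl (z-component) there is about +5; positive curl means counterclockwise rotation.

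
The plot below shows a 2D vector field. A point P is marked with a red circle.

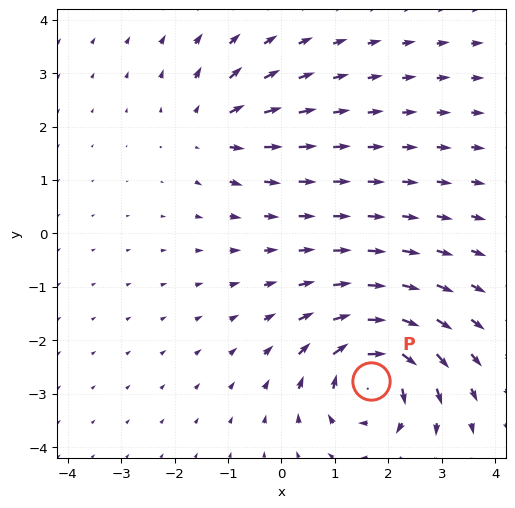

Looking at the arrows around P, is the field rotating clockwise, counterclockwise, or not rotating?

clockwise

Near P at (1.7, -2.8) the arrows circulate clockwise. The curl (z-component) there is about -6; negative curl means clockwise rotation.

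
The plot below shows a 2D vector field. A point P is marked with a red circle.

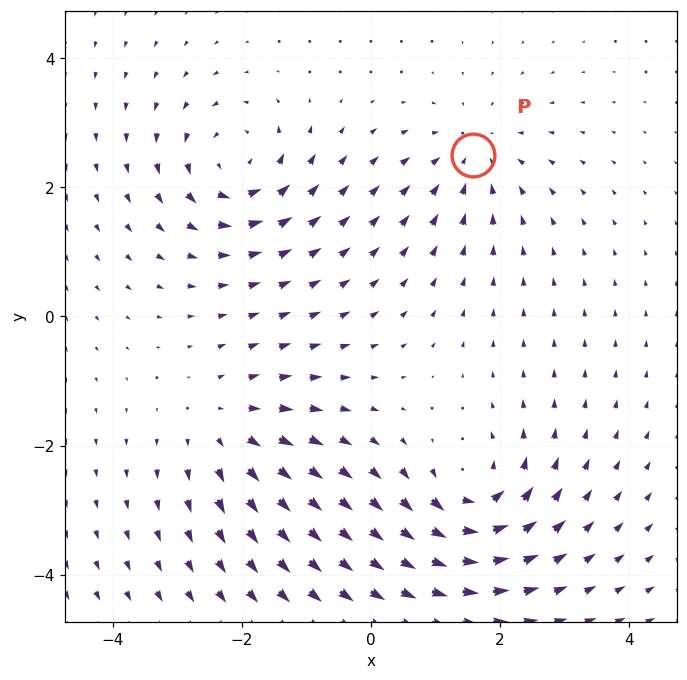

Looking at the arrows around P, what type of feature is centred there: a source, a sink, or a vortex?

sink

At P (1.6, 2.5) the arrows converge inward. Divergence about -4, curl ≈0 — negative divergence with near-zero curl is a sink.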